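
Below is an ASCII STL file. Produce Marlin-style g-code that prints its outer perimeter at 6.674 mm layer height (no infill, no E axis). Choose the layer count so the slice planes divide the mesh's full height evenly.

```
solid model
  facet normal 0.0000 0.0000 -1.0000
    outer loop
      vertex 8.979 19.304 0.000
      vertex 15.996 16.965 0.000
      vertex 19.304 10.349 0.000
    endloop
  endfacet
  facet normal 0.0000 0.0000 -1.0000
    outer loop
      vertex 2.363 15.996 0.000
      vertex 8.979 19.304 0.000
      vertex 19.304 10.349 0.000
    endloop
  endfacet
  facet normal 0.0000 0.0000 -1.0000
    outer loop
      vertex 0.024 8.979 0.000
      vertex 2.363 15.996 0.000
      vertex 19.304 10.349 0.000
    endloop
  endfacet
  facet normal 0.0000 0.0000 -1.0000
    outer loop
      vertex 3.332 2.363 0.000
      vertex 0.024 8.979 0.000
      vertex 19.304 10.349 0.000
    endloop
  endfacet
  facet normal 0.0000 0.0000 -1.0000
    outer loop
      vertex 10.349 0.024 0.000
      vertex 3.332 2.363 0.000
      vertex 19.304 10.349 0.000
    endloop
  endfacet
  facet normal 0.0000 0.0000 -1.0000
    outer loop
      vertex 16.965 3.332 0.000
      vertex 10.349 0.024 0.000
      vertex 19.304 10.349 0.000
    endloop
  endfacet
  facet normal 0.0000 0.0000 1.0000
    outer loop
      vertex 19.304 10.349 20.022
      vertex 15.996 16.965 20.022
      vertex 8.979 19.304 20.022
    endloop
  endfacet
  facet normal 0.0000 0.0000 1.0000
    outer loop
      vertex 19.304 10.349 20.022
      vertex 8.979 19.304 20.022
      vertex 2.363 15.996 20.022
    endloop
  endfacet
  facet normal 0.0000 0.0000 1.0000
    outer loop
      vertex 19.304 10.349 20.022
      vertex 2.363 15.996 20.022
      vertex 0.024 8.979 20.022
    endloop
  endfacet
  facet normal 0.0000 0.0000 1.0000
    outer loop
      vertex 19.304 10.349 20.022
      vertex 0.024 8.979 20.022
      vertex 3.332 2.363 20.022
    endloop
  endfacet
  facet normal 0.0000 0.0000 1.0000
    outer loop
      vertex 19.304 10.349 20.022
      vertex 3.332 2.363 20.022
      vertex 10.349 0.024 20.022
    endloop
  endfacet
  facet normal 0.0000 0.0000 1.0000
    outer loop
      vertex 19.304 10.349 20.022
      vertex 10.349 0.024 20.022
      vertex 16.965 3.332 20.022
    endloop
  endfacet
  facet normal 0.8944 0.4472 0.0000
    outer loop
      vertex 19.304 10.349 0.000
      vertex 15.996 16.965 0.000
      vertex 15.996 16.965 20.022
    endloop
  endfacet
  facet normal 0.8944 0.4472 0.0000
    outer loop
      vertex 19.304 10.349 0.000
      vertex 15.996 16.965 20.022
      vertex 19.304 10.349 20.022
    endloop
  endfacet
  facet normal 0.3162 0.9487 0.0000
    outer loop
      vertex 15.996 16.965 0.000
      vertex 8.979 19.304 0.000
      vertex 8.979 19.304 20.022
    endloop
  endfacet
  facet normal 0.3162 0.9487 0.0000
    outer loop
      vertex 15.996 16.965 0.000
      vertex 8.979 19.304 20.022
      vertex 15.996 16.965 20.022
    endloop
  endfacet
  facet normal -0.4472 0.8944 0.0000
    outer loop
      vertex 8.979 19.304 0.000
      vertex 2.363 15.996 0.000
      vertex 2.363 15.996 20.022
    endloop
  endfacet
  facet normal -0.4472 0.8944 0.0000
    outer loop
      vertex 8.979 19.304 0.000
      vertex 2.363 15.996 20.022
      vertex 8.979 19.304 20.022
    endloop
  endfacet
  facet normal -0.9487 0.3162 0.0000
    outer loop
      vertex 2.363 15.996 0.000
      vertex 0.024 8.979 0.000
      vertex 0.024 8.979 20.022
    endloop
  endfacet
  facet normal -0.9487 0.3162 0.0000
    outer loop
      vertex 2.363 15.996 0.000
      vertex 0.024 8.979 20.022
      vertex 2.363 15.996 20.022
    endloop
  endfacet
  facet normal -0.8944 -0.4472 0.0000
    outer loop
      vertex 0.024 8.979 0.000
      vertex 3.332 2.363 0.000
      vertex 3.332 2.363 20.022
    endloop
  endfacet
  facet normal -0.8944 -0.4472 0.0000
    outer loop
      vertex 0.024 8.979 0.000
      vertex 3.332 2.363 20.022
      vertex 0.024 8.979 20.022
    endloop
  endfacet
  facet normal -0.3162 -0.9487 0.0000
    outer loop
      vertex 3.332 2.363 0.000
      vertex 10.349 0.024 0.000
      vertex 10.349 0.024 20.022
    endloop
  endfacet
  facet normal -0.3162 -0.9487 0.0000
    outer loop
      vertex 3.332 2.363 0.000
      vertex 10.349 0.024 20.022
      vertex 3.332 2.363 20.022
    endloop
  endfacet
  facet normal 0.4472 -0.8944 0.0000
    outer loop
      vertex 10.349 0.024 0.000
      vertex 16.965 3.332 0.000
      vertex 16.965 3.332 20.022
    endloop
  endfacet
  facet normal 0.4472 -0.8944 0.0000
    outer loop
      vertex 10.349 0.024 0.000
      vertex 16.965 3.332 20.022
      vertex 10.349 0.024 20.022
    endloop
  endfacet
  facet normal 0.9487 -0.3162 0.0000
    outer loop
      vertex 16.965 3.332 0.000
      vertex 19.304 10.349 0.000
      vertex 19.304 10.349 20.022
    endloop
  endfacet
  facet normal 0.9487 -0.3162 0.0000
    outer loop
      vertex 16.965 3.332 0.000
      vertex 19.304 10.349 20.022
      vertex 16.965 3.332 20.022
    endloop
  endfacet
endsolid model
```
; perimeter-only toolpath
G21 ; units = mm
G90 ; absolute positioning
G28 ; home
; layer 1
G0 Z6.674
G0 X19.304 Y10.349
G1 X15.996 Y16.965
G1 X8.979 Y19.304
G1 X2.363 Y15.996
G1 X0.024 Y8.979
G1 X3.332 Y2.363
G1 X10.349 Y0.024
G1 X16.965 Y3.332
G1 X19.304 Y10.349
; layer 2
G0 Z13.348
G0 X19.304 Y10.349
G1 X15.996 Y16.965
G1 X8.979 Y19.304
G1 X2.363 Y15.996
G1 X0.024 Y8.979
G1 X3.332 Y2.363
G1 X10.349 Y0.024
G1 X16.965 Y3.332
G1 X19.304 Y10.349
; layer 3
G0 Z20.022
G0 X19.304 Y10.349
G1 X15.996 Y16.965
G1 X8.979 Y19.304
G1 X2.363 Y15.996
G1 X0.024 Y8.979
G1 X3.332 Y2.363
G1 X10.349 Y0.024
G1 X16.965 Y3.332
G1 X19.304 Y10.349
M2 ; end

The solid is a regular 8-sided prism (a cylinder approximated with 8 flat sides), circumscribed radius ≈ 9.66 mm, height ≈ 20 mm. Slicing at Δz = 6.674 mm — 3 equal slices spanning the solid's height, so layer i sits at z = i·h/3 — gives 3 non-empty perimeters. Each is a 8-segment closed polygon; G0 lifts to the layer z and rapids to the start vertex, then G1 traces the edges.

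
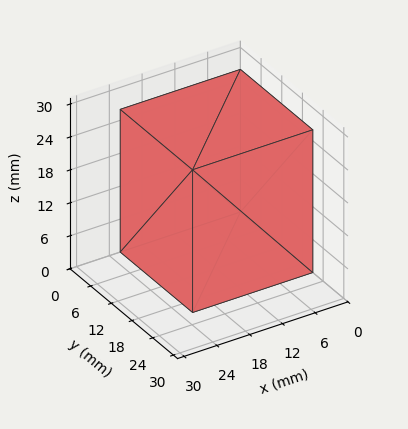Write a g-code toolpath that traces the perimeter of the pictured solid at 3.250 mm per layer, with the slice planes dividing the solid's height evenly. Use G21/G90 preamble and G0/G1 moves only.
Reading the render: the shape is a rectangular box, roughly 22 × 21 mm footprint and 26 mm tall (dimensions read to the nearest mm from the axis ticks). For the g-code, the solid's height is divided into equal slices at the stated Δz and each level perimeter traced with G1 moves after a G0 lift.

; perimeter-only toolpath
G21 ; units = mm
G90 ; absolute positioning
G28 ; home
; layer 1
G0 Z3.250
G0 X0.000 Y0.000
G1 X22.000 Y0.000
G1 X22.000 Y21.000
G1 X0.000 Y21.000
G1 X0.000 Y0.000
; layer 2
G0 Z6.500
G0 X0.000 Y0.000
G1 X22.000 Y0.000
G1 X22.000 Y21.000
G1 X0.000 Y21.000
G1 X0.000 Y0.000
; layer 3
G0 Z9.750
G0 X0.000 Y0.000
G1 X22.000 Y0.000
G1 X22.000 Y21.000
G1 X0.000 Y21.000
G1 X0.000 Y0.000
; layer 4
G0 Z13.000
G0 X0.000 Y0.000
G1 X22.000 Y0.000
G1 X22.000 Y21.000
G1 X0.000 Y21.000
G1 X0.000 Y0.000
; layer 5
G0 Z16.250
G0 X0.000 Y0.000
G1 X22.000 Y0.000
G1 X22.000 Y21.000
G1 X0.000 Y21.000
G1 X0.000 Y0.000
; layer 6
G0 Z19.500
G0 X0.000 Y0.000
G1 X22.000 Y0.000
G1 X22.000 Y21.000
G1 X0.000 Y21.000
G1 X0.000 Y0.000
; layer 7
G0 Z22.750
G0 X0.000 Y0.000
G1 X22.000 Y0.000
G1 X22.000 Y21.000
G1 X0.000 Y21.000
G1 X0.000 Y0.000
; layer 8
G0 Z26.000
G0 X0.000 Y0.000
G1 X22.000 Y0.000
G1 X22.000 Y21.000
G1 X0.000 Y21.000
G1 X0.000 Y0.000
M2 ; end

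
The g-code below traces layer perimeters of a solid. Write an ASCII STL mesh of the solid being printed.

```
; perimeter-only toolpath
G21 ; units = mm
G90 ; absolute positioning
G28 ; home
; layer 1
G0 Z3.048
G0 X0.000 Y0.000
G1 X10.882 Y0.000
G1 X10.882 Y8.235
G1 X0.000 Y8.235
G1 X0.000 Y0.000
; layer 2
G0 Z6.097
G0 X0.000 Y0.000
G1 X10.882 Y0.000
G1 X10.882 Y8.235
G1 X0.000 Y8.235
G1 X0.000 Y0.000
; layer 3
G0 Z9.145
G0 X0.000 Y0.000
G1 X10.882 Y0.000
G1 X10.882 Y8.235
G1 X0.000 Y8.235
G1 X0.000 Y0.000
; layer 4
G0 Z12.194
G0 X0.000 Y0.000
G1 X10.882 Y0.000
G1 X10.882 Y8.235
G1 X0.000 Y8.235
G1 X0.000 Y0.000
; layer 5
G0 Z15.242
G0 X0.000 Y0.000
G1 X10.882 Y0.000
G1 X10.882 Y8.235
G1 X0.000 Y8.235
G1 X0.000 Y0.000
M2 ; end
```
solid part
  facet normal 0.0000 0.0000 -1.0000
    outer loop
      vertex 10.882 8.235 0.000
      vertex 10.882 0.000 0.000
      vertex 0.000 0.000 0.000
    endloop
  endfacet
  facet normal 0.0000 0.0000 -1.0000
    outer loop
      vertex 0.000 8.235 0.000
      vertex 10.882 8.235 0.000
      vertex 0.000 0.000 0.000
    endloop
  endfacet
  facet normal 0.0000 0.0000 1.0000
    outer loop
      vertex 0.000 0.000 15.242
      vertex 10.882 0.000 15.242
      vertex 10.882 8.235 15.242
    endloop
  endfacet
  facet normal 0.0000 0.0000 1.0000
    outer loop
      vertex 0.000 0.000 15.242
      vertex 10.882 8.235 15.242
      vertex 0.000 8.235 15.242
    endloop
  endfacet
  facet normal 0.0000 -1.0000 0.0000
    outer loop
      vertex 0.000 0.000 0.000
      vertex 10.882 0.000 0.000
      vertex 10.882 0.000 15.242
    endloop
  endfacet
  facet normal 0.0000 -1.0000 0.0000
    outer loop
      vertex 0.000 0.000 0.000
      vertex 10.882 0.000 15.242
      vertex 0.000 0.000 15.242
    endloop
  endfacet
  facet normal 0.0000 1.0000 0.0000
    outer loop
      vertex 10.882 8.235 15.242
      vertex 10.882 8.235 0.000
      vertex 0.000 8.235 0.000
    endloop
  endfacet
  facet normal 0.0000 1.0000 0.0000
    outer loop
      vertex 0.000 8.235 15.242
      vertex 10.882 8.235 15.242
      vertex 0.000 8.235 0.000
    endloop
  endfacet
  facet normal -1.0000 0.0000 0.0000
    outer loop
      vertex 0.000 8.235 15.242
      vertex 0.000 8.235 0.000
      vertex 0.000 0.000 0.000
    endloop
  endfacet
  facet normal -1.0000 0.0000 0.0000
    outer loop
      vertex 0.000 0.000 15.242
      vertex 0.000 8.235 15.242
      vertex 0.000 0.000 0.000
    endloop
  endfacet
  facet normal 1.0000 0.0000 0.0000
    outer loop
      vertex 10.882 0.000 0.000
      vertex 10.882 8.235 0.000
      vertex 10.882 8.235 15.242
    endloop
  endfacet
  facet normal 1.0000 0.0000 0.0000
    outer loop
      vertex 10.882 0.000 0.000
      vertex 10.882 8.235 15.242
      vertex 10.882 0.000 15.242
    endloop
  endfacet
endsolid part

The G0 Z moves step by Δz≈3.048 mm. Every layer's G1 loop is the same polygon, so the solid is a straight extrusion of it from z=0 to z≈15.2. Closing with flat bottom and top caps and triangulating gives 12 facets — a rectangular box, roughly 10.9 × 8.23 mm footprint and 15.2 mm tall.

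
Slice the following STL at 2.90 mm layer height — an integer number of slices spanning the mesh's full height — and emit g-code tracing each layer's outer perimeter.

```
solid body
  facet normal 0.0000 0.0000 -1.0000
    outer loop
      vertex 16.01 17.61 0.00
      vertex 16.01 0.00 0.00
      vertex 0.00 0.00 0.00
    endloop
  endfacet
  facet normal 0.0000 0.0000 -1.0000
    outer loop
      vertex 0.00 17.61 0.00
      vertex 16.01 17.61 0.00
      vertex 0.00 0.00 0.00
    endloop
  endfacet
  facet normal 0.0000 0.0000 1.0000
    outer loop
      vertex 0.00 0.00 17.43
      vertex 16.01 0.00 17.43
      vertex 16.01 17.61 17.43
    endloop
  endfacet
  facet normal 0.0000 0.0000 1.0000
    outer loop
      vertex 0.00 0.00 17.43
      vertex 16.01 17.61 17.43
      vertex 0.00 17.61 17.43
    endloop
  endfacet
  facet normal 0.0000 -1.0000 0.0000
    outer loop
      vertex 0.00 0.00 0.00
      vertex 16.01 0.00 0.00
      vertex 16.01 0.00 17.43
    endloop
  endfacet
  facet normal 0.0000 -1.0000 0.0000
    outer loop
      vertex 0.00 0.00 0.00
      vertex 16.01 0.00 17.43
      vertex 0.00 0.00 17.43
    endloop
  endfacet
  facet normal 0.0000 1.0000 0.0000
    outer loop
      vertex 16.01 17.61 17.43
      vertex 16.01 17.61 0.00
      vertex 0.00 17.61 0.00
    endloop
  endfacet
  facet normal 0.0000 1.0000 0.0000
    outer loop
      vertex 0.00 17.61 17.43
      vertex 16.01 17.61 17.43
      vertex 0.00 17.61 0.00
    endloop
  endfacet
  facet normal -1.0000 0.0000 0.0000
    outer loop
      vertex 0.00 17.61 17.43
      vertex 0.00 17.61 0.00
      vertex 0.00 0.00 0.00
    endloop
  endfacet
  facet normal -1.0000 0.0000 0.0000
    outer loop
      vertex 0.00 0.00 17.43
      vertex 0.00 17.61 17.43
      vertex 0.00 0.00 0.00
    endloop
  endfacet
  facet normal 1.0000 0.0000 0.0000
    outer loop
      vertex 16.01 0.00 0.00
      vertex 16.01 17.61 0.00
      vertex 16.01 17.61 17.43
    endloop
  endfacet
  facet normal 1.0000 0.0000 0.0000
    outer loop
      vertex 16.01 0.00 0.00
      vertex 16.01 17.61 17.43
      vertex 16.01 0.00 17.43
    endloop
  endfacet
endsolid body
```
; perimeter-only toolpath
G21 ; units = mm
G90 ; absolute positioning
G28 ; home
; layer 1
G0 Z2.90
G0 X0.00 Y0.00
G1 X16.01 Y0.00
G1 X16.01 Y17.61
G1 X0.00 Y17.61
G1 X0.00 Y0.00
; layer 2
G0 Z5.81
G0 X0.00 Y0.00
G1 X16.01 Y0.00
G1 X16.01 Y17.61
G1 X0.00 Y17.61
G1 X0.00 Y0.00
; layer 3
G0 Z8.71
G0 X0.00 Y0.00
G1 X16.01 Y0.00
G1 X16.01 Y17.61
G1 X0.00 Y17.61
G1 X0.00 Y0.00
; layer 4
G0 Z11.62
G0 X0.00 Y0.00
G1 X16.01 Y0.00
G1 X16.01 Y17.61
G1 X0.00 Y17.61
G1 X0.00 Y0.00
; layer 5
G0 Z14.52
G0 X0.00 Y0.00
G1 X16.01 Y0.00
G1 X16.01 Y17.61
G1 X0.00 Y17.61
G1 X0.00 Y0.00
; layer 6
G0 Z17.43
G0 X0.00 Y0.00
G1 X16.01 Y0.00
G1 X16.01 Y17.61
G1 X0.00 Y17.61
G1 X0.00 Y0.00
M2 ; end

The solid is a rectangular box, roughly 16 × 17.6 mm footprint and 17.4 mm tall. Slicing at Δz = 2.90 mm — 6 equal slices spanning the solid's height, so layer i sits at z = i·h/6 — gives 6 non-empty perimeters. Each is a 4-segment closed polygon; G0 lifts to the layer z and rapids to the start vertex, then G1 traces the edges.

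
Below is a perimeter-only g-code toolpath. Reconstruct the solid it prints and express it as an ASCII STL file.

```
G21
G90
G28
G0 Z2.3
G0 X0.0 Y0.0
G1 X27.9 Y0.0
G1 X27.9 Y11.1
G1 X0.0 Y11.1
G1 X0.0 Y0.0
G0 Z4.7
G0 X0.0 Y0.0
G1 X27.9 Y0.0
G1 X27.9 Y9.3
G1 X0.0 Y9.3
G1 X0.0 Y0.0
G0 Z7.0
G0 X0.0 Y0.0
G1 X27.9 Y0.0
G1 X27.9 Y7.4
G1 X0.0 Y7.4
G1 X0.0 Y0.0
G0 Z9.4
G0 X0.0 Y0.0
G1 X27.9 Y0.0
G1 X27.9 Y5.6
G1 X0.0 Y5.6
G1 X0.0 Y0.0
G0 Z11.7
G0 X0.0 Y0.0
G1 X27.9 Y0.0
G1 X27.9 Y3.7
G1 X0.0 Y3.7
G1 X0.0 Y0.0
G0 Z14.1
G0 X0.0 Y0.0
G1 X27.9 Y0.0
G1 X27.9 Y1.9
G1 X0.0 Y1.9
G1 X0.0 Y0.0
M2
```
solid part
  facet normal 0.0000 0.0000 -1.0000
    outer loop
      vertex 27.9 13.0 0.0
      vertex 27.9 0.0 0.0
      vertex 0.0 0.0 0.0
    endloop
  endfacet
  facet normal 0.0000 0.0000 -1.0000
    outer loop
      vertex 0.0 13.0 0.0
      vertex 27.9 13.0 0.0
      vertex 0.0 0.0 0.0
    endloop
  endfacet
  facet normal 0.0000 -1.0000 0.0000
    outer loop
      vertex 0.0 0.0 0.0
      vertex 27.9 0.0 0.0
      vertex 27.9 0.0 16.4
    endloop
  endfacet
  facet normal 0.0000 -1.0000 0.0000
    outer loop
      vertex 0.0 0.0 0.0
      vertex 27.9 0.0 16.4
      vertex 0.0 0.0 16.4
    endloop
  endfacet
  facet normal 0.0000 0.7837 0.6212
    outer loop
      vertex 0.0 0.0 16.4
      vertex 27.9 0.0 16.4
      vertex 27.9 13.0 0.0
    endloop
  endfacet
  facet normal 0.0000 0.7837 0.6212
    outer loop
      vertex 0.0 0.0 16.4
      vertex 27.9 13.0 0.0
      vertex 0.0 13.0 0.0
    endloop
  endfacet
  facet normal -1.0000 0.0000 0.0000
    outer loop
      vertex 0.0 0.0 16.4
      vertex 0.0 13.0 0.0
      vertex 0.0 0.0 0.0
    endloop
  endfacet
  facet normal 1.0000 0.0000 0.0000
    outer loop
      vertex 27.9 0.0 0.0
      vertex 27.9 13.0 0.0
      vertex 27.9 0.0 16.4
    endloop
  endfacet
endsolid part

The G0 Z moves step by Δz≈2.3 mm. The G1 loops shrink linearly with z, so the solid tapers from its base footprint up to z≈16.4. Closing with a flat bottom cap and the tapered top and triangulating gives 8 facets — a wedge (ramp): 27.9 × 13 mm base, rising to 16.4 mm along the y=0 edge and sloping linearly to z=0 at y=13.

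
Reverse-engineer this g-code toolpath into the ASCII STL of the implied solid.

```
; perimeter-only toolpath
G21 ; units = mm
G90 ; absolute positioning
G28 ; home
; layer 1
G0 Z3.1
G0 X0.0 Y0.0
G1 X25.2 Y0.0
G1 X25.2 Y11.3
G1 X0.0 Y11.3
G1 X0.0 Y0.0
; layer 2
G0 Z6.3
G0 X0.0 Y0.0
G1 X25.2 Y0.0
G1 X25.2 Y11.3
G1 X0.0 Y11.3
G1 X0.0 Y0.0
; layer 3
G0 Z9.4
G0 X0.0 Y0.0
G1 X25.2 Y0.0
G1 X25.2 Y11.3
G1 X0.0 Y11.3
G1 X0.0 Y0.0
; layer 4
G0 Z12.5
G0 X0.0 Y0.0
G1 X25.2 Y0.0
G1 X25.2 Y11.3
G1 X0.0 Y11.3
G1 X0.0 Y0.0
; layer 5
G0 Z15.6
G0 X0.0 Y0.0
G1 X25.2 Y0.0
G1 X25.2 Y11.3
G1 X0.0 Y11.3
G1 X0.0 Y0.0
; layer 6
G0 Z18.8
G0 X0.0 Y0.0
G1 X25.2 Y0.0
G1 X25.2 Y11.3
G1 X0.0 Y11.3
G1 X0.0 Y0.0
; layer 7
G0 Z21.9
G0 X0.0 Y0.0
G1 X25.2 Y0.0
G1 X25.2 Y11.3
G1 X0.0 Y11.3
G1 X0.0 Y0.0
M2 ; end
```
solid part
  facet normal 0.0000 0.0000 -1.0000
    outer loop
      vertex 25.2 11.3 0.0
      vertex 25.2 0.0 0.0
      vertex 0.0 0.0 0.0
    endloop
  endfacet
  facet normal 0.0000 0.0000 -1.0000
    outer loop
      vertex 0.0 11.3 0.0
      vertex 25.2 11.3 0.0
      vertex 0.0 0.0 0.0
    endloop
  endfacet
  facet normal 0.0000 0.0000 1.0000
    outer loop
      vertex 0.0 0.0 21.9
      vertex 25.2 0.0 21.9
      vertex 25.2 11.3 21.9
    endloop
  endfacet
  facet normal 0.0000 0.0000 1.0000
    outer loop
      vertex 0.0 0.0 21.9
      vertex 25.2 11.3 21.9
      vertex 0.0 11.3 21.9
    endloop
  endfacet
  facet normal 0.0000 -1.0000 0.0000
    outer loop
      vertex 0.0 0.0 0.0
      vertex 25.2 0.0 0.0
      vertex 25.2 0.0 21.9
    endloop
  endfacet
  facet normal 0.0000 -1.0000 0.0000
    outer loop
      vertex 0.0 0.0 0.0
      vertex 25.2 0.0 21.9
      vertex 0.0 0.0 21.9
    endloop
  endfacet
  facet normal 0.0000 1.0000 0.0000
    outer loop
      vertex 25.2 11.3 21.9
      vertex 25.2 11.3 0.0
      vertex 0.0 11.3 0.0
    endloop
  endfacet
  facet normal 0.0000 1.0000 0.0000
    outer loop
      vertex 0.0 11.3 21.9
      vertex 25.2 11.3 21.9
      vertex 0.0 11.3 0.0
    endloop
  endfacet
  facet normal -1.0000 0.0000 0.0000
    outer loop
      vertex 0.0 11.3 21.9
      vertex 0.0 11.3 0.0
      vertex 0.0 0.0 0.0
    endloop
  endfacet
  facet normal -1.0000 0.0000 0.0000
    outer loop
      vertex 0.0 0.0 21.9
      vertex 0.0 11.3 21.9
      vertex 0.0 0.0 0.0
    endloop
  endfacet
  facet normal 1.0000 0.0000 0.0000
    outer loop
      vertex 25.2 0.0 0.0
      vertex 25.2 11.3 0.0
      vertex 25.2 11.3 21.9
    endloop
  endfacet
  facet normal 1.0000 0.0000 0.0000
    outer loop
      vertex 25.2 0.0 0.0
      vertex 25.2 11.3 21.9
      vertex 25.2 0.0 21.9
    endloop
  endfacet
endsolid part

The G0 Z moves step by Δz≈3.1 mm. Every layer's G1 loop is the same polygon, so the solid is a straight extrusion of it from z=0 to z≈21.9. Closing with flat bottom and top caps and triangulating gives 12 facets — a rectangular box, roughly 25.2 × 11.3 mm footprint and 21.9 mm tall.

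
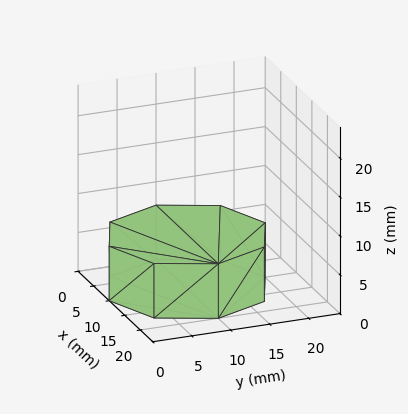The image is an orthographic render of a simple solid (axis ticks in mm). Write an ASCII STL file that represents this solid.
Reading the render: the shape is a regular 8-sided prism (a cylinder approximated with 8 flat sides), circumscribed radius ≈ 10 mm, height ≈ 7 mm (dimensions read to the nearest mm from the axis ticks). For the STL, each face is triangulated and given an outward normal.

solid part
  facet normal 0.0000 0.0000 -1.0000
    outer loop
      vertex 10.00 20.00 0.00
      vertex 17.07 17.07 0.00
      vertex 20.00 10.00 0.00
    endloop
  endfacet
  facet normal 0.0000 0.0000 -1.0000
    outer loop
      vertex 2.93 17.07 0.00
      vertex 10.00 20.00 0.00
      vertex 20.00 10.00 0.00
    endloop
  endfacet
  facet normal 0.0000 0.0000 -1.0000
    outer loop
      vertex 0.00 10.00 0.00
      vertex 2.93 17.07 0.00
      vertex 20.00 10.00 0.00
    endloop
  endfacet
  facet normal 0.0000 0.0000 -1.0000
    outer loop
      vertex 2.93 2.93 0.00
      vertex 0.00 10.00 0.00
      vertex 20.00 10.00 0.00
    endloop
  endfacet
  facet normal 0.0000 0.0000 -1.0000
    outer loop
      vertex 10.00 0.00 0.00
      vertex 2.93 2.93 0.00
      vertex 20.00 10.00 0.00
    endloop
  endfacet
  facet normal 0.0000 0.0000 -1.0000
    outer loop
      vertex 17.07 2.93 0.00
      vertex 10.00 0.00 0.00
      vertex 20.00 10.00 0.00
    endloop
  endfacet
  facet normal 0.0000 0.0000 1.0000
    outer loop
      vertex 20.00 10.00 7.00
      vertex 17.07 17.07 7.00
      vertex 10.00 20.00 7.00
    endloop
  endfacet
  facet normal 0.0000 0.0000 1.0000
    outer loop
      vertex 20.00 10.00 7.00
      vertex 10.00 20.00 7.00
      vertex 2.93 17.07 7.00
    endloop
  endfacet
  facet normal 0.0000 0.0000 1.0000
    outer loop
      vertex 20.00 10.00 7.00
      vertex 2.93 17.07 7.00
      vertex 0.00 10.00 7.00
    endloop
  endfacet
  facet normal 0.0000 0.0000 1.0000
    outer loop
      vertex 20.00 10.00 7.00
      vertex 0.00 10.00 7.00
      vertex 2.93 2.93 7.00
    endloop
  endfacet
  facet normal 0.0000 0.0000 1.0000
    outer loop
      vertex 20.00 10.00 7.00
      vertex 2.93 2.93 7.00
      vertex 10.00 0.00 7.00
    endloop
  endfacet
  facet normal 0.0000 0.0000 1.0000
    outer loop
      vertex 20.00 10.00 7.00
      vertex 10.00 0.00 7.00
      vertex 17.07 2.93 7.00
    endloop
  endfacet
  facet normal 0.9238 0.3829 0.0000
    outer loop
      vertex 20.00 10.00 0.00
      vertex 17.07 17.07 0.00
      vertex 17.07 17.07 7.00
    endloop
  endfacet
  facet normal 0.9238 0.3829 0.0000
    outer loop
      vertex 20.00 10.00 0.00
      vertex 17.07 17.07 7.00
      vertex 20.00 10.00 7.00
    endloop
  endfacet
  facet normal 0.3829 0.9238 0.0000
    outer loop
      vertex 17.07 17.07 0.00
      vertex 10.00 20.00 0.00
      vertex 10.00 20.00 7.00
    endloop
  endfacet
  facet normal 0.3829 0.9238 0.0000
    outer loop
      vertex 17.07 17.07 0.00
      vertex 10.00 20.00 7.00
      vertex 17.07 17.07 7.00
    endloop
  endfacet
  facet normal -0.3829 0.9238 0.0000
    outer loop
      vertex 10.00 20.00 0.00
      vertex 2.93 17.07 0.00
      vertex 2.93 17.07 7.00
    endloop
  endfacet
  facet normal -0.3829 0.9238 0.0000
    outer loop
      vertex 10.00 20.00 0.00
      vertex 2.93 17.07 7.00
      vertex 10.00 20.00 7.00
    endloop
  endfacet
  facet normal -0.9238 0.3829 0.0000
    outer loop
      vertex 2.93 17.07 0.00
      vertex 0.00 10.00 0.00
      vertex 0.00 10.00 7.00
    endloop
  endfacet
  facet normal -0.9238 0.3829 0.0000
    outer loop
      vertex 2.93 17.07 0.00
      vertex 0.00 10.00 7.00
      vertex 2.93 17.07 7.00
    endloop
  endfacet
  facet normal -0.9238 -0.3829 0.0000
    outer loop
      vertex 0.00 10.00 0.00
      vertex 2.93 2.93 0.00
      vertex 2.93 2.93 7.00
    endloop
  endfacet
  facet normal -0.9238 -0.3829 0.0000
    outer loop
      vertex 0.00 10.00 0.00
      vertex 2.93 2.93 7.00
      vertex 0.00 10.00 7.00
    endloop
  endfacet
  facet normal -0.3829 -0.9238 0.0000
    outer loop
      vertex 2.93 2.93 0.00
      vertex 10.00 0.00 0.00
      vertex 10.00 0.00 7.00
    endloop
  endfacet
  facet normal -0.3829 -0.9238 0.0000
    outer loop
      vertex 2.93 2.93 0.00
      vertex 10.00 0.00 7.00
      vertex 2.93 2.93 7.00
    endloop
  endfacet
  facet normal 0.3829 -0.9238 0.0000
    outer loop
      vertex 10.00 0.00 0.00
      vertex 17.07 2.93 0.00
      vertex 17.07 2.93 7.00
    endloop
  endfacet
  facet normal 0.3829 -0.9238 0.0000
    outer loop
      vertex 10.00 0.00 0.00
      vertex 17.07 2.93 7.00
      vertex 10.00 0.00 7.00
    endloop
  endfacet
  facet normal 0.9238 -0.3829 0.0000
    outer loop
      vertex 17.07 2.93 0.00
      vertex 20.00 10.00 0.00
      vertex 20.00 10.00 7.00
    endloop
  endfacet
  facet normal 0.9238 -0.3829 0.0000
    outer loop
      vertex 17.07 2.93 0.00
      vertex 20.00 10.00 7.00
      vertex 17.07 2.93 7.00
    endloop
  endfacet
endsolid part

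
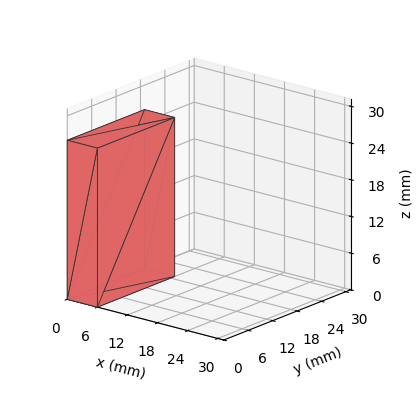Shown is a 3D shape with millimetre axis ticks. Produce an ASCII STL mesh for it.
Reading the render: the shape is a rectangular box, roughly 6 × 19 mm footprint and 26 mm tall (dimensions read to the nearest mm from the axis ticks). For the STL, each face is triangulated and given an outward normal.

solid part
  facet normal 0.0000 0.0000 -1.0000
    outer loop
      vertex 6.000 19.000 0.000
      vertex 6.000 0.000 0.000
      vertex 0.000 0.000 0.000
    endloop
  endfacet
  facet normal 0.0000 0.0000 -1.0000
    outer loop
      vertex 0.000 19.000 0.000
      vertex 6.000 19.000 0.000
      vertex 0.000 0.000 0.000
    endloop
  endfacet
  facet normal 0.0000 0.0000 1.0000
    outer loop
      vertex 0.000 0.000 26.000
      vertex 6.000 0.000 26.000
      vertex 6.000 19.000 26.000
    endloop
  endfacet
  facet normal 0.0000 0.0000 1.0000
    outer loop
      vertex 0.000 0.000 26.000
      vertex 6.000 19.000 26.000
      vertex 0.000 19.000 26.000
    endloop
  endfacet
  facet normal 0.0000 -1.0000 0.0000
    outer loop
      vertex 0.000 0.000 0.000
      vertex 6.000 0.000 0.000
      vertex 6.000 0.000 26.000
    endloop
  endfacet
  facet normal 0.0000 -1.0000 0.0000
    outer loop
      vertex 0.000 0.000 0.000
      vertex 6.000 0.000 26.000
      vertex 0.000 0.000 26.000
    endloop
  endfacet
  facet normal 0.0000 1.0000 0.0000
    outer loop
      vertex 6.000 19.000 26.000
      vertex 6.000 19.000 0.000
      vertex 0.000 19.000 0.000
    endloop
  endfacet
  facet normal 0.0000 1.0000 0.0000
    outer loop
      vertex 0.000 19.000 26.000
      vertex 6.000 19.000 26.000
      vertex 0.000 19.000 0.000
    endloop
  endfacet
  facet normal -1.0000 0.0000 0.0000
    outer loop
      vertex 0.000 19.000 26.000
      vertex 0.000 19.000 0.000
      vertex 0.000 0.000 0.000
    endloop
  endfacet
  facet normal -1.0000 0.0000 0.0000
    outer loop
      vertex 0.000 0.000 26.000
      vertex 0.000 19.000 26.000
      vertex 0.000 0.000 0.000
    endloop
  endfacet
  facet normal 1.0000 0.0000 0.0000
    outer loop
      vertex 6.000 0.000 0.000
      vertex 6.000 19.000 0.000
      vertex 6.000 19.000 26.000
    endloop
  endfacet
  facet normal 1.0000 0.0000 0.0000
    outer loop
      vertex 6.000 0.000 0.000
      vertex 6.000 19.000 26.000
      vertex 6.000 0.000 26.000
    endloop
  endfacet
endsolid part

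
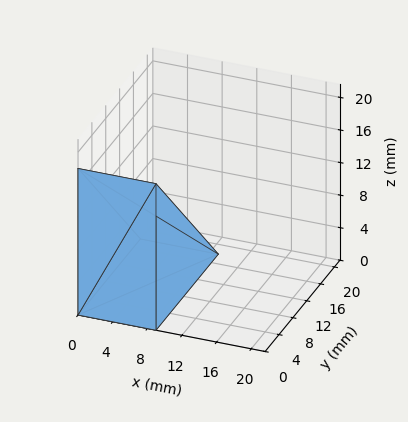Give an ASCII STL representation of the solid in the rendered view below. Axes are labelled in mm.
Reading the render: the shape is a wedge (ramp): 9 × 18 mm base, rising to 18 mm along the y=0 edge and sloping linearly to z=0 at y=18 (dimensions read to the nearest mm from the axis ticks). For the STL, each face is triangulated and given an outward normal.

solid part
  facet normal 0.0000 0.0000 -1.0000
    outer loop
      vertex 9.00 18.00 0.00
      vertex 9.00 0.00 0.00
      vertex 0.00 0.00 0.00
    endloop
  endfacet
  facet normal 0.0000 0.0000 -1.0000
    outer loop
      vertex 0.00 18.00 0.00
      vertex 9.00 18.00 0.00
      vertex 0.00 0.00 0.00
    endloop
  endfacet
  facet normal 0.0000 -1.0000 0.0000
    outer loop
      vertex 0.00 0.00 0.00
      vertex 9.00 0.00 0.00
      vertex 9.00 0.00 18.00
    endloop
  endfacet
  facet normal 0.0000 -1.0000 0.0000
    outer loop
      vertex 0.00 0.00 0.00
      vertex 9.00 0.00 18.00
      vertex 0.00 0.00 18.00
    endloop
  endfacet
  facet normal 0.0000 0.7071 0.7071
    outer loop
      vertex 0.00 0.00 18.00
      vertex 9.00 0.00 18.00
      vertex 9.00 18.00 0.00
    endloop
  endfacet
  facet normal 0.0000 0.7071 0.7071
    outer loop
      vertex 0.00 0.00 18.00
      vertex 9.00 18.00 0.00
      vertex 0.00 18.00 0.00
    endloop
  endfacet
  facet normal -1.0000 0.0000 0.0000
    outer loop
      vertex 0.00 0.00 18.00
      vertex 0.00 18.00 0.00
      vertex 0.00 0.00 0.00
    endloop
  endfacet
  facet normal 1.0000 0.0000 0.0000
    outer loop
      vertex 9.00 0.00 0.00
      vertex 9.00 18.00 0.00
      vertex 9.00 0.00 18.00
    endloop
  endfacet
endsolid part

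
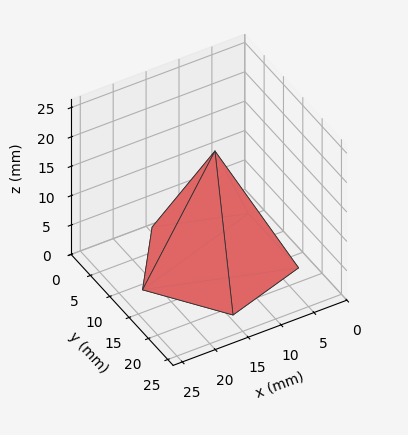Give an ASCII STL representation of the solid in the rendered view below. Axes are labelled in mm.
Reading the render: the shape is a regular 5-sided pyramid, base circumscribed radius ≈ 11 mm, apex at z ≈ 19 mm (dimensions read to the nearest mm from the axis ticks). For the STL, each face is triangulated and given an outward normal.

solid part
  facet normal 0.0000 0.0000 -1.0000
    outer loop
      vertex 2.10 17.47 0.00
      vertex 14.40 21.46 0.00
      vertex 22.00 11.00 0.00
    endloop
  endfacet
  facet normal 0.0000 0.0000 -1.0000
    outer loop
      vertex 2.10 4.53 0.00
      vertex 2.10 17.47 0.00
      vertex 22.00 11.00 0.00
    endloop
  endfacet
  facet normal 0.0000 0.0000 -1.0000
    outer loop
      vertex 14.40 0.54 0.00
      vertex 2.10 4.53 0.00
      vertex 22.00 11.00 0.00
    endloop
  endfacet
  facet normal 0.7326 0.5323 0.4242
    outer loop
      vertex 22.00 11.00 0.00
      vertex 14.40 21.46 0.00
      vertex 11.00 11.00 19.00
    endloop
  endfacet
  facet normal -0.2794 0.8614 0.4242
    outer loop
      vertex 14.40 21.46 0.00
      vertex 2.10 17.47 0.00
      vertex 11.00 11.00 19.00
    endloop
  endfacet
  facet normal -0.9056 0.0000 0.4242
    outer loop
      vertex 2.10 17.47 0.00
      vertex 2.10 4.53 0.00
      vertex 11.00 11.00 19.00
    endloop
  endfacet
  facet normal -0.2794 -0.8614 0.4242
    outer loop
      vertex 2.10 4.53 0.00
      vertex 14.40 0.54 0.00
      vertex 11.00 11.00 19.00
    endloop
  endfacet
  facet normal 0.7326 -0.5323 0.4242
    outer loop
      vertex 14.40 0.54 0.00
      vertex 22.00 11.00 0.00
      vertex 11.00 11.00 19.00
    endloop
  endfacet
endsolid part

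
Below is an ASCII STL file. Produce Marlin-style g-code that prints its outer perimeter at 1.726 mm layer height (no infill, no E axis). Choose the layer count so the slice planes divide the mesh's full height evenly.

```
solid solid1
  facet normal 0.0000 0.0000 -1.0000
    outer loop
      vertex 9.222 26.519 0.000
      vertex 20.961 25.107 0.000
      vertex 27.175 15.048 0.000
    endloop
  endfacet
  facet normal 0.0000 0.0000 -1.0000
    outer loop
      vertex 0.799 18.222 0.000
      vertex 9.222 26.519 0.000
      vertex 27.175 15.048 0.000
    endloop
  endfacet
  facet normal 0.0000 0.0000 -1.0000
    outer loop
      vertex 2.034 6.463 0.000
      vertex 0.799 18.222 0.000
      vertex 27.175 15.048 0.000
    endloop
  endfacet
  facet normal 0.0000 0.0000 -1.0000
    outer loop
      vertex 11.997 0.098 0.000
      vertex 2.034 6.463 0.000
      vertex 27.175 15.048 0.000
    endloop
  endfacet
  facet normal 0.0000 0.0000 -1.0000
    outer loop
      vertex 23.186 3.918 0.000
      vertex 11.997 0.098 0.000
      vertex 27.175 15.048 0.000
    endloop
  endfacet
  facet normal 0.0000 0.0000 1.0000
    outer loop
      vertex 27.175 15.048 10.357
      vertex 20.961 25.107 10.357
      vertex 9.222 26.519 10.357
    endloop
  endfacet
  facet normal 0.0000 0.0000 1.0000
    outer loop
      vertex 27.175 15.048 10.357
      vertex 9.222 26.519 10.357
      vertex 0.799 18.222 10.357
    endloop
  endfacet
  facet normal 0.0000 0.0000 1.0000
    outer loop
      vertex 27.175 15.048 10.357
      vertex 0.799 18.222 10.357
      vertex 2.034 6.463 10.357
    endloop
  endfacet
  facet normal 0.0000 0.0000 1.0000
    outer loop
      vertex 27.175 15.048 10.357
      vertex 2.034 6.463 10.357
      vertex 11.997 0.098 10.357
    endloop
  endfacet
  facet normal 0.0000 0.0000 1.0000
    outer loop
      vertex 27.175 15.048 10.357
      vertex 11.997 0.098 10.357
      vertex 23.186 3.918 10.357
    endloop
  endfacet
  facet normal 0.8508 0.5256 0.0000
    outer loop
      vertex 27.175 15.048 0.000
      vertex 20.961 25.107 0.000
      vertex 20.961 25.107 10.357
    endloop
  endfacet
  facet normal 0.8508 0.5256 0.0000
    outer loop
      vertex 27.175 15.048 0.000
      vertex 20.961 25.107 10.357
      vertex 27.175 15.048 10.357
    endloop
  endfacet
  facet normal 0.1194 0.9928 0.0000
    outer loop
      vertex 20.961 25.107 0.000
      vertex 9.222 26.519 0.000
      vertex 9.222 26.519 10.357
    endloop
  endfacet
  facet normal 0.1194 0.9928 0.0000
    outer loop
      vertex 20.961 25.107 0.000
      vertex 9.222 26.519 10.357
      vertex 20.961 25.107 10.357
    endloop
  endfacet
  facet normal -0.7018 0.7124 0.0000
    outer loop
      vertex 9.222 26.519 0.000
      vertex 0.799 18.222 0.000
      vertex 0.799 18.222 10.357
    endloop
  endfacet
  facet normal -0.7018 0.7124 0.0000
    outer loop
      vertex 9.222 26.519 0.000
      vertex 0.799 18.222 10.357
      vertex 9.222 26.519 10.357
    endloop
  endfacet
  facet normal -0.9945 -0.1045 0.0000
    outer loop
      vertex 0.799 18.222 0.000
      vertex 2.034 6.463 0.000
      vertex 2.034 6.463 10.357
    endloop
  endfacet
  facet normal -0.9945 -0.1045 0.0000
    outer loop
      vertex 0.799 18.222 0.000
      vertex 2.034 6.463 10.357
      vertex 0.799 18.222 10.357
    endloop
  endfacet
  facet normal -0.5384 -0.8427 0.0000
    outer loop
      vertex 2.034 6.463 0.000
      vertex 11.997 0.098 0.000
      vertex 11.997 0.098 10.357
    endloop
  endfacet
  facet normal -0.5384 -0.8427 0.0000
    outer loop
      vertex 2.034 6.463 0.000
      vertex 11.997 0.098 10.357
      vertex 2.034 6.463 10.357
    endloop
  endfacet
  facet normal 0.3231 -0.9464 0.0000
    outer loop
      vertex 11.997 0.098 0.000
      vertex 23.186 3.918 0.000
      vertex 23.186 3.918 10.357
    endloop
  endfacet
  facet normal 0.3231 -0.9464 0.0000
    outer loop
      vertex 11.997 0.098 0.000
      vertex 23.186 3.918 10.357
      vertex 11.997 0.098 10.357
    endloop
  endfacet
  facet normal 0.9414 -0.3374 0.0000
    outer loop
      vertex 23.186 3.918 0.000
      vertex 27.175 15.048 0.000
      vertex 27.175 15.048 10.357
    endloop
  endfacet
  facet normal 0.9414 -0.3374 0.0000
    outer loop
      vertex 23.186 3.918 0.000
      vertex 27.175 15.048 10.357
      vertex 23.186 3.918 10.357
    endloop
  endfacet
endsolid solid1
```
; perimeter-only toolpath
G21 ; units = mm
G90 ; absolute positioning
G28 ; home
; layer 1
G0 Z1.726
G0 X27.175 Y15.048
G1 X20.961 Y25.107
G1 X9.222 Y26.519
G1 X0.799 Y18.222
G1 X2.034 Y6.463
G1 X11.997 Y0.098
G1 X23.186 Y3.918
G1 X27.175 Y15.048
; layer 2
G0 Z3.452
G0 X27.175 Y15.048
G1 X20.961 Y25.107
G1 X9.222 Y26.519
G1 X0.799 Y18.222
G1 X2.034 Y6.463
G1 X11.997 Y0.098
G1 X23.186 Y3.918
G1 X27.175 Y15.048
; layer 3
G0 Z5.178
G0 X27.175 Y15.048
G1 X20.961 Y25.107
G1 X9.222 Y26.519
G1 X0.799 Y18.222
G1 X2.034 Y6.463
G1 X11.997 Y0.098
G1 X23.186 Y3.918
G1 X27.175 Y15.048
; layer 4
G0 Z6.905
G0 X27.175 Y15.048
G1 X20.961 Y25.107
G1 X9.222 Y26.519
G1 X0.799 Y18.222
G1 X2.034 Y6.463
G1 X11.997 Y0.098
G1 X23.186 Y3.918
G1 X27.175 Y15.048
; layer 5
G0 Z8.631
G0 X27.175 Y15.048
G1 X20.961 Y25.107
G1 X9.222 Y26.519
G1 X0.799 Y18.222
G1 X2.034 Y6.463
G1 X11.997 Y0.098
G1 X23.186 Y3.918
G1 X27.175 Y15.048
; layer 6
G0 Z10.357
G0 X27.175 Y15.048
G1 X20.961 Y25.107
G1 X9.222 Y26.519
G1 X0.799 Y18.222
G1 X2.034 Y6.463
G1 X11.997 Y0.098
G1 X23.186 Y3.918
G1 X27.175 Y15.048
M2 ; end

The solid is a regular 7-sided prism (a cylinder approximated with 7 flat sides), circumscribed radius ≈ 13.6 mm, height ≈ 10.4 mm. Slicing at Δz = 1.726 mm — 6 equal slices spanning the solid's height, so layer i sits at z = i·h/6 — gives 6 non-empty perimeters. Each is a 7-segment closed polygon; G0 lifts to the layer z and rapids to the start vertex, then G1 traces the edges.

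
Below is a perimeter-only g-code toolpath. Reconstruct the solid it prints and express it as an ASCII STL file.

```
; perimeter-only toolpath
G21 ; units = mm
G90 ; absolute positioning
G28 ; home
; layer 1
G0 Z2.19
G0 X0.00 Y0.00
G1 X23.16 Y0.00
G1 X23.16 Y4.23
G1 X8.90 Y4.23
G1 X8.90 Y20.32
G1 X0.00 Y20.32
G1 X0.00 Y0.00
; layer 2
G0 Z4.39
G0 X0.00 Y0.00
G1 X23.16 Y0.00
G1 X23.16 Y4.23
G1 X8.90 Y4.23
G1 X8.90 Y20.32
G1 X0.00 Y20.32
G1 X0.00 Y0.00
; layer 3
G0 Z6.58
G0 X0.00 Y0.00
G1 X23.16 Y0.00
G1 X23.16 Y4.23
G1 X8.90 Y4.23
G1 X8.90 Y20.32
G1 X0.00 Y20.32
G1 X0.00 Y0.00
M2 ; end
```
solid part
  facet normal 0.0000 0.0000 -1.0000
    outer loop
      vertex 23.16 4.23 0.00
      vertex 23.16 0.00 0.00
      vertex 0.00 0.00 0.00
    endloop
  endfacet
  facet normal 0.0000 0.0000 -1.0000
    outer loop
      vertex 8.90 4.23 0.00
      vertex 23.16 4.23 0.00
      vertex 0.00 0.00 0.00
    endloop
  endfacet
  facet normal 0.0000 0.0000 -1.0000
    outer loop
      vertex 8.90 20.32 0.00
      vertex 8.90 4.23 0.00
      vertex 0.00 0.00 0.00
    endloop
  endfacet
  facet normal 0.0000 0.0000 -1.0000
    outer loop
      vertex 0.00 20.32 0.00
      vertex 8.90 20.32 0.00
      vertex 0.00 0.00 0.00
    endloop
  endfacet
  facet normal 0.0000 0.0000 1.0000
    outer loop
      vertex 0.00 0.00 6.58
      vertex 23.16 0.00 6.58
      vertex 23.16 4.23 6.58
    endloop
  endfacet
  facet normal 0.0000 0.0000 1.0000
    outer loop
      vertex 0.00 0.00 6.58
      vertex 23.16 4.23 6.58
      vertex 8.90 4.23 6.58
    endloop
  endfacet
  facet normal 0.0000 0.0000 1.0000
    outer loop
      vertex 0.00 0.00 6.58
      vertex 8.90 4.23 6.58
      vertex 8.90 20.32 6.58
    endloop
  endfacet
  facet normal 0.0000 0.0000 1.0000
    outer loop
      vertex 0.00 0.00 6.58
      vertex 8.90 20.32 6.58
      vertex 0.00 20.32 6.58
    endloop
  endfacet
  facet normal 0.0000 -1.0000 0.0000
    outer loop
      vertex 0.00 0.00 0.00
      vertex 23.16 0.00 0.00
      vertex 23.16 0.00 6.58
    endloop
  endfacet
  facet normal 0.0000 -1.0000 0.0000
    outer loop
      vertex 0.00 0.00 0.00
      vertex 23.16 0.00 6.58
      vertex 0.00 0.00 6.58
    endloop
  endfacet
  facet normal 1.0000 0.0000 0.0000
    outer loop
      vertex 23.16 0.00 0.00
      vertex 23.16 4.23 0.00
      vertex 23.16 4.23 6.58
    endloop
  endfacet
  facet normal 1.0000 0.0000 0.0000
    outer loop
      vertex 23.16 0.00 0.00
      vertex 23.16 4.23 6.58
      vertex 23.16 0.00 6.58
    endloop
  endfacet
  facet normal 0.0000 1.0000 0.0000
    outer loop
      vertex 23.16 4.23 0.00
      vertex 8.90 4.23 0.00
      vertex 8.90 4.23 6.58
    endloop
  endfacet
  facet normal 0.0000 1.0000 0.0000
    outer loop
      vertex 23.16 4.23 0.00
      vertex 8.90 4.23 6.58
      vertex 23.16 4.23 6.58
    endloop
  endfacet
  facet normal 1.0000 0.0000 0.0000
    outer loop
      vertex 8.90 4.23 0.00
      vertex 8.90 20.32 0.00
      vertex 8.90 20.32 6.58
    endloop
  endfacet
  facet normal 1.0000 0.0000 0.0000
    outer loop
      vertex 8.90 4.23 0.00
      vertex 8.90 20.32 6.58
      vertex 8.90 4.23 6.58
    endloop
  endfacet
  facet normal 0.0000 1.0000 0.0000
    outer loop
      vertex 8.90 20.32 0.00
      vertex 0.00 20.32 0.00
      vertex 0.00 20.32 6.58
    endloop
  endfacet
  facet normal 0.0000 1.0000 0.0000
    outer loop
      vertex 8.90 20.32 0.00
      vertex 0.00 20.32 6.58
      vertex 8.90 20.32 6.58
    endloop
  endfacet
  facet normal -1.0000 0.0000 0.0000
    outer loop
      vertex 0.00 20.32 0.00
      vertex 0.00 0.00 0.00
      vertex 0.00 0.00 6.58
    endloop
  endfacet
  facet normal -1.0000 0.0000 0.0000
    outer loop
      vertex 0.00 20.32 0.00
      vertex 0.00 0.00 6.58
      vertex 0.00 20.32 6.58
    endloop
  endfacet
endsolid part

The G0 Z moves step by Δz≈2.19 mm. Every layer's G1 loop is the same polygon, so the solid is a straight extrusion of it from z=0 to z≈6.58. Closing with flat bottom and top caps and triangulating gives 20 facets — an L-shaped prism: outer 23.2 × 20.3 mm, arm thicknesses ≈ 4.23 mm (horizontal) and 8.9 mm (vertical), extruded 6.58 mm in z.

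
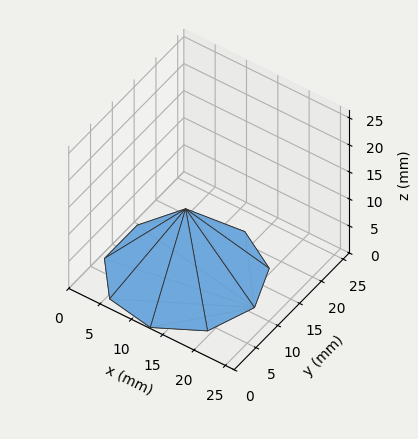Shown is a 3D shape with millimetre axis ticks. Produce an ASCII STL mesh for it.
Reading the render: the shape is a regular 9-sided pyramid, base circumscribed radius ≈ 11 mm, apex at z ≈ 12 mm (dimensions read to the nearest mm from the axis ticks). For the STL, each face is triangulated and given an outward normal.

solid part
  facet normal 0.0000 0.0000 -1.0000
    outer loop
      vertex 12.910 21.833 0.000
      vertex 19.426 18.071 0.000
      vertex 22.000 11.000 0.000
    endloop
  endfacet
  facet normal 0.0000 0.0000 -1.0000
    outer loop
      vertex 5.500 20.526 0.000
      vertex 12.910 21.833 0.000
      vertex 22.000 11.000 0.000
    endloop
  endfacet
  facet normal 0.0000 0.0000 -1.0000
    outer loop
      vertex 0.663 14.762 0.000
      vertex 5.500 20.526 0.000
      vertex 22.000 11.000 0.000
    endloop
  endfacet
  facet normal 0.0000 0.0000 -1.0000
    outer loop
      vertex 0.663 7.238 0.000
      vertex 0.663 14.762 0.000
      vertex 22.000 11.000 0.000
    endloop
  endfacet
  facet normal 0.0000 0.0000 -1.0000
    outer loop
      vertex 5.500 1.474 0.000
      vertex 0.663 7.238 0.000
      vertex 22.000 11.000 0.000
    endloop
  endfacet
  facet normal 0.0000 0.0000 -1.0000
    outer loop
      vertex 12.910 0.167 0.000
      vertex 5.500 1.474 0.000
      vertex 22.000 11.000 0.000
    endloop
  endfacet
  facet normal 0.0000 0.0000 -1.0000
    outer loop
      vertex 19.426 3.929 0.000
      vertex 12.910 0.167 0.000
      vertex 22.000 11.000 0.000
    endloop
  endfacet
  facet normal 0.7120 0.2592 0.6526
    outer loop
      vertex 22.000 11.000 0.000
      vertex 19.426 18.071 0.000
      vertex 11.000 11.000 12.000
    endloop
  endfacet
  facet normal 0.3788 0.6562 0.6526
    outer loop
      vertex 19.426 18.071 0.000
      vertex 12.910 21.833 0.000
      vertex 11.000 11.000 12.000
    endloop
  endfacet
  facet normal -0.1316 0.7462 0.6526
    outer loop
      vertex 12.910 21.833 0.000
      vertex 5.500 20.526 0.000
      vertex 11.000 11.000 12.000
    endloop
  endfacet
  facet normal -0.5804 0.4870 0.6526
    outer loop
      vertex 5.500 20.526 0.000
      vertex 0.663 14.762 0.000
      vertex 11.000 11.000 12.000
    endloop
  endfacet
  facet normal -0.7577 0.0000 0.6527
    outer loop
      vertex 0.663 14.762 0.000
      vertex 0.663 7.238 0.000
      vertex 11.000 11.000 12.000
    endloop
  endfacet
  facet normal -0.5804 -0.4870 0.6526
    outer loop
      vertex 0.663 7.238 0.000
      vertex 5.500 1.474 0.000
      vertex 11.000 11.000 12.000
    endloop
  endfacet
  facet normal -0.1316 -0.7462 0.6526
    outer loop
      vertex 5.500 1.474 0.000
      vertex 12.910 0.167 0.000
      vertex 11.000 11.000 12.000
    endloop
  endfacet
  facet normal 0.3788 -0.6562 0.6526
    outer loop
      vertex 12.910 0.167 0.000
      vertex 19.426 3.929 0.000
      vertex 11.000 11.000 12.000
    endloop
  endfacet
  facet normal 0.7120 -0.2592 0.6526
    outer loop
      vertex 19.426 3.929 0.000
      vertex 22.000 11.000 0.000
      vertex 11.000 11.000 12.000
    endloop
  endfacet
endsolid part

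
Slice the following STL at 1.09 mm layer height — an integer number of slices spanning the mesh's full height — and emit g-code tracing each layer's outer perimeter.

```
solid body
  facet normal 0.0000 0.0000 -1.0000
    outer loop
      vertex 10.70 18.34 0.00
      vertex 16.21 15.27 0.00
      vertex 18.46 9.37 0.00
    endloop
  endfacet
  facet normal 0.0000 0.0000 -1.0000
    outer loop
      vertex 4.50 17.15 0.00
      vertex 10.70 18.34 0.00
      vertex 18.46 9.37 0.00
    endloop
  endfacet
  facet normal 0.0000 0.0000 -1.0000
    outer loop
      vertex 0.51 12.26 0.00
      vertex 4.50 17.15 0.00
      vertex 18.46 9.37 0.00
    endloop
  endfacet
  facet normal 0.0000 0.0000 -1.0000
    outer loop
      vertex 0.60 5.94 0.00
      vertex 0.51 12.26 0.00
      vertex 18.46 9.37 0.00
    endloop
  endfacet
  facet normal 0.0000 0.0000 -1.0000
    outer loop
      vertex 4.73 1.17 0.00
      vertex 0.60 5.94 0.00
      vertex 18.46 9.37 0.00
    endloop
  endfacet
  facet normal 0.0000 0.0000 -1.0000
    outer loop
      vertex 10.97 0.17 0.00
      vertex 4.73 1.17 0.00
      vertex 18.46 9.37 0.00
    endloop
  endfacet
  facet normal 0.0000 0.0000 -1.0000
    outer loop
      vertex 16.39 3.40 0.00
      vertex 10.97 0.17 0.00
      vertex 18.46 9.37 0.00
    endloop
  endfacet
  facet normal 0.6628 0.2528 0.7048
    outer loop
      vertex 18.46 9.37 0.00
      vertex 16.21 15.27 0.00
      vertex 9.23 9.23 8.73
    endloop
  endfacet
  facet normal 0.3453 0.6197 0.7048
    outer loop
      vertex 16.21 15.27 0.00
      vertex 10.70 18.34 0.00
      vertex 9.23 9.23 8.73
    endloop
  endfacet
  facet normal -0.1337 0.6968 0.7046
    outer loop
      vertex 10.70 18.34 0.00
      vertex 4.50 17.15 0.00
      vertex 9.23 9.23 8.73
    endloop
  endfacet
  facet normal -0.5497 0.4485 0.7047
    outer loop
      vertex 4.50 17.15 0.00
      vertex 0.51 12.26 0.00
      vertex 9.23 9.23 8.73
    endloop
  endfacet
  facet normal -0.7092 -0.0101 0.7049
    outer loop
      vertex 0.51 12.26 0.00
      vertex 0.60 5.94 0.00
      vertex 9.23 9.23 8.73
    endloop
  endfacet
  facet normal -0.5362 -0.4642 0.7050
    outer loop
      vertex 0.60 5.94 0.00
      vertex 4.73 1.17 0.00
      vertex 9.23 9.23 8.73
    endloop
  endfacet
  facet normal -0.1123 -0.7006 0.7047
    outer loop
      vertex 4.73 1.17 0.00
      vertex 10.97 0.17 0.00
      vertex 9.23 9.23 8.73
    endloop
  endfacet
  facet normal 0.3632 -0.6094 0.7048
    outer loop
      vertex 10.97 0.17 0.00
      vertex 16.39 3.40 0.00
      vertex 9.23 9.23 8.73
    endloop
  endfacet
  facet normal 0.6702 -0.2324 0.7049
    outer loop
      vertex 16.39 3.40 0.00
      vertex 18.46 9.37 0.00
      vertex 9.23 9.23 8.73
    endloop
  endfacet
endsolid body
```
; perimeter-only toolpath
G21 ; units = mm
G90 ; absolute positioning
G28 ; home
; layer 1
G0 Z1.09
G0 X17.31 Y9.35
G1 X15.34 Y14.52
G1 X10.52 Y17.20
G1 X5.09 Y16.16
G1 X1.60 Y11.88
G1 X1.68 Y6.35
G1 X5.29 Y2.18
G1 X10.75 Y1.30
G1 X15.50 Y4.13
G1 X17.31 Y9.35
; layer 2
G0 Z2.18
G0 X16.15 Y9.34
G1 X14.46 Y13.76
G1 X10.33 Y16.06
G1 X5.68 Y15.17
G1 X2.69 Y11.50
G1 X2.76 Y6.76
G1 X5.86 Y3.19
G1 X10.54 Y2.44
G1 X14.60 Y4.86
G1 X16.15 Y9.34
; layer 3
G0 Z3.27
G0 X15.00 Y9.32
G1 X13.59 Y13.00
G1 X10.15 Y14.92
G1 X6.27 Y14.18
G1 X3.78 Y11.12
G1 X3.84 Y7.17
G1 X6.42 Y4.19
G1 X10.32 Y3.57
G1 X13.71 Y5.59
G1 X15.00 Y9.32
; layer 4
G0 Z4.37
G0 X13.85 Y9.30
G1 X12.72 Y12.25
G1 X9.96 Y13.79
G1 X6.87 Y13.19
G1 X4.87 Y10.75
G1 X4.92 Y7.59
G1 X6.98 Y5.20
G1 X10.10 Y4.70
G1 X12.81 Y6.32
G1 X13.85 Y9.30
; layer 5
G0 Z5.46
G0 X12.69 Y9.28
G1 X11.85 Y11.50
G1 X9.78 Y12.65
G1 X7.46 Y12.20
G1 X5.96 Y10.37
G1 X5.99 Y8.00
G1 X7.54 Y6.21
G1 X9.88 Y5.83
G1 X11.92 Y7.04
G1 X12.69 Y9.28
; layer 6
G0 Z6.55
G0 X11.54 Y9.27
G1 X10.98 Y10.74
G1 X9.60 Y11.51
G1 X8.05 Y11.21
G1 X7.05 Y9.99
G1 X7.07 Y8.41
G1 X8.11 Y7.21
G1 X9.67 Y6.97
G1 X11.02 Y7.77
G1 X11.54 Y9.27
; layer 7
G0 Z7.64
G0 X10.38 Y9.25
G1 X10.10 Y9.98
G1 X9.41 Y10.37
G1 X8.64 Y10.22
G1 X8.14 Y9.61
G1 X8.15 Y8.82
G1 X8.67 Y8.22
G1 X9.45 Y8.10
G1 X10.12 Y8.50
G1 X10.38 Y9.25
M2 ; end

The solid is a regular 9-sided pyramid, base circumscribed radius ≈ 9.23 mm, apex at z ≈ 8.73 mm. Slicing at Δz = 1.09 mm — 8 equal slices spanning the solid's height, so layer i sits at z = i·h/8 — gives 7 non-empty perimeters. Each is a 9-segment closed polygon; G0 lifts to the layer z and rapids to the start vertex, then G1 traces the edges. The cross-section shrinks linearly with z (the slice at the apex is degenerate and omitted).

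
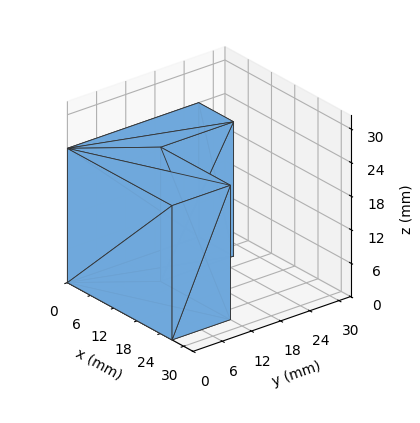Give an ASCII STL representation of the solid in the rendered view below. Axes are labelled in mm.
Reading the render: the shape is an L-shaped prism: outer 27 × 27 mm, arm thicknesses ≈ 12 mm (horizontal) and 9 mm (vertical), extruded 24 mm in z (dimensions read to the nearest mm from the axis ticks). For the STL, each face is triangulated and given an outward normal.

solid part
  facet normal 0.0000 0.0000 -1.0000
    outer loop
      vertex 27.00 12.00 0.00
      vertex 27.00 0.00 0.00
      vertex 0.00 0.00 0.00
    endloop
  endfacet
  facet normal 0.0000 0.0000 -1.0000
    outer loop
      vertex 9.00 12.00 0.00
      vertex 27.00 12.00 0.00
      vertex 0.00 0.00 0.00
    endloop
  endfacet
  facet normal 0.0000 0.0000 -1.0000
    outer loop
      vertex 9.00 27.00 0.00
      vertex 9.00 12.00 0.00
      vertex 0.00 0.00 0.00
    endloop
  endfacet
  facet normal 0.0000 0.0000 -1.0000
    outer loop
      vertex 0.00 27.00 0.00
      vertex 9.00 27.00 0.00
      vertex 0.00 0.00 0.00
    endloop
  endfacet
  facet normal 0.0000 0.0000 1.0000
    outer loop
      vertex 0.00 0.00 24.00
      vertex 27.00 0.00 24.00
      vertex 27.00 12.00 24.00
    endloop
  endfacet
  facet normal 0.0000 0.0000 1.0000
    outer loop
      vertex 0.00 0.00 24.00
      vertex 27.00 12.00 24.00
      vertex 9.00 12.00 24.00
    endloop
  endfacet
  facet normal 0.0000 0.0000 1.0000
    outer loop
      vertex 0.00 0.00 24.00
      vertex 9.00 12.00 24.00
      vertex 9.00 27.00 24.00
    endloop
  endfacet
  facet normal 0.0000 0.0000 1.0000
    outer loop
      vertex 0.00 0.00 24.00
      vertex 9.00 27.00 24.00
      vertex 0.00 27.00 24.00
    endloop
  endfacet
  facet normal 0.0000 -1.0000 0.0000
    outer loop
      vertex 0.00 0.00 0.00
      vertex 27.00 0.00 0.00
      vertex 27.00 0.00 24.00
    endloop
  endfacet
  facet normal 0.0000 -1.0000 0.0000
    outer loop
      vertex 0.00 0.00 0.00
      vertex 27.00 0.00 24.00
      vertex 0.00 0.00 24.00
    endloop
  endfacet
  facet normal 1.0000 0.0000 0.0000
    outer loop
      vertex 27.00 0.00 0.00
      vertex 27.00 12.00 0.00
      vertex 27.00 12.00 24.00
    endloop
  endfacet
  facet normal 1.0000 0.0000 0.0000
    outer loop
      vertex 27.00 0.00 0.00
      vertex 27.00 12.00 24.00
      vertex 27.00 0.00 24.00
    endloop
  endfacet
  facet normal 0.0000 1.0000 0.0000
    outer loop
      vertex 27.00 12.00 0.00
      vertex 9.00 12.00 0.00
      vertex 9.00 12.00 24.00
    endloop
  endfacet
  facet normal 0.0000 1.0000 0.0000
    outer loop
      vertex 27.00 12.00 0.00
      vertex 9.00 12.00 24.00
      vertex 27.00 12.00 24.00
    endloop
  endfacet
  facet normal 1.0000 0.0000 0.0000
    outer loop
      vertex 9.00 12.00 0.00
      vertex 9.00 27.00 0.00
      vertex 9.00 27.00 24.00
    endloop
  endfacet
  facet normal 1.0000 0.0000 0.0000
    outer loop
      vertex 9.00 12.00 0.00
      vertex 9.00 27.00 24.00
      vertex 9.00 12.00 24.00
    endloop
  endfacet
  facet normal 0.0000 1.0000 0.0000
    outer loop
      vertex 9.00 27.00 0.00
      vertex 0.00 27.00 0.00
      vertex 0.00 27.00 24.00
    endloop
  endfacet
  facet normal 0.0000 1.0000 0.0000
    outer loop
      vertex 9.00 27.00 0.00
      vertex 0.00 27.00 24.00
      vertex 9.00 27.00 24.00
    endloop
  endfacet
  facet normal -1.0000 0.0000 0.0000
    outer loop
      vertex 0.00 27.00 0.00
      vertex 0.00 0.00 0.00
      vertex 0.00 0.00 24.00
    endloop
  endfacet
  facet normal -1.0000 0.0000 0.0000
    outer loop
      vertex 0.00 27.00 0.00
      vertex 0.00 0.00 24.00
      vertex 0.00 27.00 24.00
    endloop
  endfacet
endsolid part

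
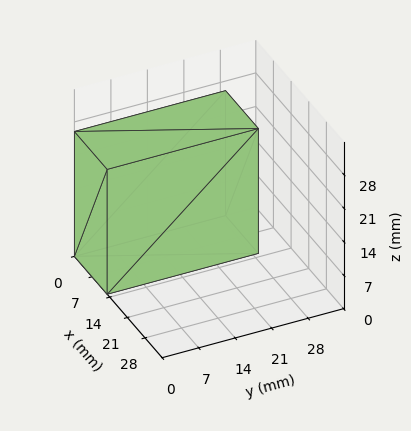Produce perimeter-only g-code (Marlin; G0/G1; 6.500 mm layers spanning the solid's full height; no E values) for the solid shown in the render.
Reading the render: the shape is a rectangular box, roughly 13 × 29 mm footprint and 26 mm tall (dimensions read to the nearest mm from the axis ticks). For the g-code, the solid's height is divided into equal slices at the stated Δz and each level perimeter traced with G1 moves after a G0 lift.

; perimeter-only toolpath
G21 ; units = mm
G90 ; absolute positioning
G28 ; home
; layer 1
G0 Z6.500
G0 X0.000 Y0.000
G1 X13.000 Y0.000
G1 X13.000 Y29.000
G1 X0.000 Y29.000
G1 X0.000 Y0.000
; layer 2
G0 Z13.000
G0 X0.000 Y0.000
G1 X13.000 Y0.000
G1 X13.000 Y29.000
G1 X0.000 Y29.000
G1 X0.000 Y0.000
; layer 3
G0 Z19.500
G0 X0.000 Y0.000
G1 X13.000 Y0.000
G1 X13.000 Y29.000
G1 X0.000 Y29.000
G1 X0.000 Y0.000
; layer 4
G0 Z26.000
G0 X0.000 Y0.000
G1 X13.000 Y0.000
G1 X13.000 Y29.000
G1 X0.000 Y29.000
G1 X0.000 Y0.000
M2 ; end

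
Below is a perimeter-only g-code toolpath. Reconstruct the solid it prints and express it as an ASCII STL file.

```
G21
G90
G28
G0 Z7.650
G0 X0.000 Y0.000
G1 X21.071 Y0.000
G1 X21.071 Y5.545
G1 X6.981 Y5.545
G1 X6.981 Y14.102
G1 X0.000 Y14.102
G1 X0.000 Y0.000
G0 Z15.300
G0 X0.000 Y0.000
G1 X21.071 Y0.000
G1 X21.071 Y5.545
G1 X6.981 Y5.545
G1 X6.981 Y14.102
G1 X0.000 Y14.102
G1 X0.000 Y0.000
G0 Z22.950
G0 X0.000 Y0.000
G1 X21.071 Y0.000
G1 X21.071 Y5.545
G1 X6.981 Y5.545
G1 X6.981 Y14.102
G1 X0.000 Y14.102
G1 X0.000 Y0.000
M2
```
solid part
  facet normal 0.0000 0.0000 -1.0000
    outer loop
      vertex 21.071 5.545 0.000
      vertex 21.071 0.000 0.000
      vertex 0.000 0.000 0.000
    endloop
  endfacet
  facet normal 0.0000 0.0000 -1.0000
    outer loop
      vertex 6.981 5.545 0.000
      vertex 21.071 5.545 0.000
      vertex 0.000 0.000 0.000
    endloop
  endfacet
  facet normal 0.0000 0.0000 -1.0000
    outer loop
      vertex 6.981 14.102 0.000
      vertex 6.981 5.545 0.000
      vertex 0.000 0.000 0.000
    endloop
  endfacet
  facet normal 0.0000 0.0000 -1.0000
    outer loop
      vertex 0.000 14.102 0.000
      vertex 6.981 14.102 0.000
      vertex 0.000 0.000 0.000
    endloop
  endfacet
  facet normal 0.0000 0.0000 1.0000
    outer loop
      vertex 0.000 0.000 22.950
      vertex 21.071 0.000 22.950
      vertex 21.071 5.545 22.950
    endloop
  endfacet
  facet normal 0.0000 0.0000 1.0000
    outer loop
      vertex 0.000 0.000 22.950
      vertex 21.071 5.545 22.950
      vertex 6.981 5.545 22.950
    endloop
  endfacet
  facet normal 0.0000 0.0000 1.0000
    outer loop
      vertex 0.000 0.000 22.950
      vertex 6.981 5.545 22.950
      vertex 6.981 14.102 22.950
    endloop
  endfacet
  facet normal 0.0000 0.0000 1.0000
    outer loop
      vertex 0.000 0.000 22.950
      vertex 6.981 14.102 22.950
      vertex 0.000 14.102 22.950
    endloop
  endfacet
  facet normal 0.0000 -1.0000 0.0000
    outer loop
      vertex 0.000 0.000 0.000
      vertex 21.071 0.000 0.000
      vertex 21.071 0.000 22.950
    endloop
  endfacet
  facet normal 0.0000 -1.0000 0.0000
    outer loop
      vertex 0.000 0.000 0.000
      vertex 21.071 0.000 22.950
      vertex 0.000 0.000 22.950
    endloop
  endfacet
  facet normal 1.0000 0.0000 0.0000
    outer loop
      vertex 21.071 0.000 0.000
      vertex 21.071 5.545 0.000
      vertex 21.071 5.545 22.950
    endloop
  endfacet
  facet normal 1.0000 0.0000 0.0000
    outer loop
      vertex 21.071 0.000 0.000
      vertex 21.071 5.545 22.950
      vertex 21.071 0.000 22.950
    endloop
  endfacet
  facet normal 0.0000 1.0000 0.0000
    outer loop
      vertex 21.071 5.545 0.000
      vertex 6.981 5.545 0.000
      vertex 6.981 5.545 22.950
    endloop
  endfacet
  facet normal 0.0000 1.0000 0.0000
    outer loop
      vertex 21.071 5.545 0.000
      vertex 6.981 5.545 22.950
      vertex 21.071 5.545 22.950
    endloop
  endfacet
  facet normal 1.0000 0.0000 0.0000
    outer loop
      vertex 6.981 5.545 0.000
      vertex 6.981 14.102 0.000
      vertex 6.981 14.102 22.950
    endloop
  endfacet
  facet normal 1.0000 0.0000 0.0000
    outer loop
      vertex 6.981 5.545 0.000
      vertex 6.981 14.102 22.950
      vertex 6.981 5.545 22.950
    endloop
  endfacet
  facet normal 0.0000 1.0000 0.0000
    outer loop
      vertex 6.981 14.102 0.000
      vertex 0.000 14.102 0.000
      vertex 0.000 14.102 22.950
    endloop
  endfacet
  facet normal 0.0000 1.0000 0.0000
    outer loop
      vertex 6.981 14.102 0.000
      vertex 0.000 14.102 22.950
      vertex 6.981 14.102 22.950
    endloop
  endfacet
  facet normal -1.0000 0.0000 0.0000
    outer loop
      vertex 0.000 14.102 0.000
      vertex 0.000 0.000 0.000
      vertex 0.000 0.000 22.950
    endloop
  endfacet
  facet normal -1.0000 0.0000 0.0000
    outer loop
      vertex 0.000 14.102 0.000
      vertex 0.000 0.000 22.950
      vertex 0.000 14.102 22.950
    endloop
  endfacet
endsolid part

The G0 Z moves step by Δz≈7.650 mm. Every layer's G1 loop is the same polygon, so the solid is a straight extrusion of it from z=0 to z≈22.9. Closing with flat bottom and top caps and triangulating gives 20 facets — an L-shaped prism: outer 21.1 × 14.1 mm, arm thicknesses ≈ 5.54 mm (horizontal) and 6.98 mm (vertical), extruded 22.9 mm in z.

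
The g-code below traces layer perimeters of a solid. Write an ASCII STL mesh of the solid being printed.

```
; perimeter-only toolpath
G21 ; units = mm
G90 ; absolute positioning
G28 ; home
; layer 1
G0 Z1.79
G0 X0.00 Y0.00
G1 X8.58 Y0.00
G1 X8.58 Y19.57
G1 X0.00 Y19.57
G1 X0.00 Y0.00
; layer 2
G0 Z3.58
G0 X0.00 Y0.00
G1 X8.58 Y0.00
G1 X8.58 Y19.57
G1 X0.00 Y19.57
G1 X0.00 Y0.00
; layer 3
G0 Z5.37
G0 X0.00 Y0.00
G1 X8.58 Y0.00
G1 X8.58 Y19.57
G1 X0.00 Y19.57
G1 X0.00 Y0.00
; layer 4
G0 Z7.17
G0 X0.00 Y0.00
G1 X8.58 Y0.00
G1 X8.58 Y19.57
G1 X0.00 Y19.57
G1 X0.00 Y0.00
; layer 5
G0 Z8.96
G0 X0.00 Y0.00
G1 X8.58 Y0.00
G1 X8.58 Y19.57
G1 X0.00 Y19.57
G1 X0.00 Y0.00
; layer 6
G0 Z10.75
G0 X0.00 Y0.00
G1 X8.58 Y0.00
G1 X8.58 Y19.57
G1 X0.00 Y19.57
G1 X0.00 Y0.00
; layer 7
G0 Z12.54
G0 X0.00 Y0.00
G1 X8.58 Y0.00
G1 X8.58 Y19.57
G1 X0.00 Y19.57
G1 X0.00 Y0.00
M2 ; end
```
solid part
  facet normal 0.0000 0.0000 -1.0000
    outer loop
      vertex 8.58 19.57 0.00
      vertex 8.58 0.00 0.00
      vertex 0.00 0.00 0.00
    endloop
  endfacet
  facet normal 0.0000 0.0000 -1.0000
    outer loop
      vertex 0.00 19.57 0.00
      vertex 8.58 19.57 0.00
      vertex 0.00 0.00 0.00
    endloop
  endfacet
  facet normal 0.0000 0.0000 1.0000
    outer loop
      vertex 0.00 0.00 12.54
      vertex 8.58 0.00 12.54
      vertex 8.58 19.57 12.54
    endloop
  endfacet
  facet normal 0.0000 0.0000 1.0000
    outer loop
      vertex 0.00 0.00 12.54
      vertex 8.58 19.57 12.54
      vertex 0.00 19.57 12.54
    endloop
  endfacet
  facet normal 0.0000 -1.0000 0.0000
    outer loop
      vertex 0.00 0.00 0.00
      vertex 8.58 0.00 0.00
      vertex 8.58 0.00 12.54
    endloop
  endfacet
  facet normal 0.0000 -1.0000 0.0000
    outer loop
      vertex 0.00 0.00 0.00
      vertex 8.58 0.00 12.54
      vertex 0.00 0.00 12.54
    endloop
  endfacet
  facet normal 0.0000 1.0000 0.0000
    outer loop
      vertex 8.58 19.57 12.54
      vertex 8.58 19.57 0.00
      vertex 0.00 19.57 0.00
    endloop
  endfacet
  facet normal 0.0000 1.0000 0.0000
    outer loop
      vertex 0.00 19.57 12.54
      vertex 8.58 19.57 12.54
      vertex 0.00 19.57 0.00
    endloop
  endfacet
  facet normal -1.0000 0.0000 0.0000
    outer loop
      vertex 0.00 19.57 12.54
      vertex 0.00 19.57 0.00
      vertex 0.00 0.00 0.00
    endloop
  endfacet
  facet normal -1.0000 0.0000 0.0000
    outer loop
      vertex 0.00 0.00 12.54
      vertex 0.00 19.57 12.54
      vertex 0.00 0.00 0.00
    endloop
  endfacet
  facet normal 1.0000 0.0000 0.0000
    outer loop
      vertex 8.58 0.00 0.00
      vertex 8.58 19.57 0.00
      vertex 8.58 19.57 12.54
    endloop
  endfacet
  facet normal 1.0000 0.0000 0.0000
    outer loop
      vertex 8.58 0.00 0.00
      vertex 8.58 19.57 12.54
      vertex 8.58 0.00 12.54
    endloop
  endfacet
endsolid part

The G0 Z moves step by Δz≈1.79 mm. Every layer's G1 loop is the same polygon, so the solid is a straight extrusion of it from z=0 to z≈12.5. Closing with flat bottom and top caps and triangulating gives 12 facets — a rectangular box, roughly 8.58 × 19.6 mm footprint and 12.5 mm tall.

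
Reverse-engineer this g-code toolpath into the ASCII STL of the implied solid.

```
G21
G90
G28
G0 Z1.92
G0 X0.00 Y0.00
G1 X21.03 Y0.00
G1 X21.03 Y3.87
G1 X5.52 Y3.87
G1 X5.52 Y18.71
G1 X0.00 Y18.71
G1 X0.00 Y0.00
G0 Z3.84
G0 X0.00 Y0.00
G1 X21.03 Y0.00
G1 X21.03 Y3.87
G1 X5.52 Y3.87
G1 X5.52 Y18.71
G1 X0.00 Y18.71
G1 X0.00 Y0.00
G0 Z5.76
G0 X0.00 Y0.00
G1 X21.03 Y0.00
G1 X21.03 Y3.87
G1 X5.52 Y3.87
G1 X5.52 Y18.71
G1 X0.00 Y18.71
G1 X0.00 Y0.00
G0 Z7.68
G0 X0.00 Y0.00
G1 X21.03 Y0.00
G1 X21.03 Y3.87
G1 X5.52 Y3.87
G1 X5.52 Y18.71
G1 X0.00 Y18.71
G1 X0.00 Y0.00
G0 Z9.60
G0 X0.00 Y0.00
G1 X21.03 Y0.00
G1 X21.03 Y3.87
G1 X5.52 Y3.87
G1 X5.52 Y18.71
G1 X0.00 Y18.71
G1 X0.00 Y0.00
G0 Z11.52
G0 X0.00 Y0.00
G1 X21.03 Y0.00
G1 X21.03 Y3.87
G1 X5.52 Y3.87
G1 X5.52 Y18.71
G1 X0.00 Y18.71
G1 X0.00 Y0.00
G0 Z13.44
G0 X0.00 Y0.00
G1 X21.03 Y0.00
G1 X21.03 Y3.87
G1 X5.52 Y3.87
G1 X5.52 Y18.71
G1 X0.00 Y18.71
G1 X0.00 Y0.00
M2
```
solid part
  facet normal 0.0000 0.0000 -1.0000
    outer loop
      vertex 21.03 3.87 0.00
      vertex 21.03 0.00 0.00
      vertex 0.00 0.00 0.00
    endloop
  endfacet
  facet normal 0.0000 0.0000 -1.0000
    outer loop
      vertex 5.52 3.87 0.00
      vertex 21.03 3.87 0.00
      vertex 0.00 0.00 0.00
    endloop
  endfacet
  facet normal 0.0000 0.0000 -1.0000
    outer loop
      vertex 5.52 18.71 0.00
      vertex 5.52 3.87 0.00
      vertex 0.00 0.00 0.00
    endloop
  endfacet
  facet normal 0.0000 0.0000 -1.0000
    outer loop
      vertex 0.00 18.71 0.00
      vertex 5.52 18.71 0.00
      vertex 0.00 0.00 0.00
    endloop
  endfacet
  facet normal 0.0000 0.0000 1.0000
    outer loop
      vertex 0.00 0.00 13.44
      vertex 21.03 0.00 13.44
      vertex 21.03 3.87 13.44
    endloop
  endfacet
  facet normal 0.0000 0.0000 1.0000
    outer loop
      vertex 0.00 0.00 13.44
      vertex 21.03 3.87 13.44
      vertex 5.52 3.87 13.44
    endloop
  endfacet
  facet normal 0.0000 0.0000 1.0000
    outer loop
      vertex 0.00 0.00 13.44
      vertex 5.52 3.87 13.44
      vertex 5.52 18.71 13.44
    endloop
  endfacet
  facet normal 0.0000 0.0000 1.0000
    outer loop
      vertex 0.00 0.00 13.44
      vertex 5.52 18.71 13.44
      vertex 0.00 18.71 13.44
    endloop
  endfacet
  facet normal 0.0000 -1.0000 0.0000
    outer loop
      vertex 0.00 0.00 0.00
      vertex 21.03 0.00 0.00
      vertex 21.03 0.00 13.44
    endloop
  endfacet
  facet normal 0.0000 -1.0000 0.0000
    outer loop
      vertex 0.00 0.00 0.00
      vertex 21.03 0.00 13.44
      vertex 0.00 0.00 13.44
    endloop
  endfacet
  facet normal 1.0000 0.0000 0.0000
    outer loop
      vertex 21.03 0.00 0.00
      vertex 21.03 3.87 0.00
      vertex 21.03 3.87 13.44
    endloop
  endfacet
  facet normal 1.0000 0.0000 0.0000
    outer loop
      vertex 21.03 0.00 0.00
      vertex 21.03 3.87 13.44
      vertex 21.03 0.00 13.44
    endloop
  endfacet
  facet normal 0.0000 1.0000 0.0000
    outer loop
      vertex 21.03 3.87 0.00
      vertex 5.52 3.87 0.00
      vertex 5.52 3.87 13.44
    endloop
  endfacet
  facet normal 0.0000 1.0000 0.0000
    outer loop
      vertex 21.03 3.87 0.00
      vertex 5.52 3.87 13.44
      vertex 21.03 3.87 13.44
    endloop
  endfacet
  facet normal 1.0000 0.0000 0.0000
    outer loop
      vertex 5.52 3.87 0.00
      vertex 5.52 18.71 0.00
      vertex 5.52 18.71 13.44
    endloop
  endfacet
  facet normal 1.0000 0.0000 0.0000
    outer loop
      vertex 5.52 3.87 0.00
      vertex 5.52 18.71 13.44
      vertex 5.52 3.87 13.44
    endloop
  endfacet
  facet normal 0.0000 1.0000 0.0000
    outer loop
      vertex 5.52 18.71 0.00
      vertex 0.00 18.71 0.00
      vertex 0.00 18.71 13.44
    endloop
  endfacet
  facet normal 0.0000 1.0000 0.0000
    outer loop
      vertex 5.52 18.71 0.00
      vertex 0.00 18.71 13.44
      vertex 5.52 18.71 13.44
    endloop
  endfacet
  facet normal -1.0000 0.0000 0.0000
    outer loop
      vertex 0.00 18.71 0.00
      vertex 0.00 0.00 0.00
      vertex 0.00 0.00 13.44
    endloop
  endfacet
  facet normal -1.0000 0.0000 0.0000
    outer loop
      vertex 0.00 18.71 0.00
      vertex 0.00 0.00 13.44
      vertex 0.00 18.71 13.44
    endloop
  endfacet
endsolid part

The G0 Z moves step by Δz≈1.92 mm. Every layer's G1 loop is the same polygon, so the solid is a straight extrusion of it from z=0 to z≈13.4. Closing with flat bottom and top caps and triangulating gives 20 facets — an L-shaped prism: outer 21 × 18.7 mm, arm thicknesses ≈ 3.87 mm (horizontal) and 5.52 mm (vertical), extruded 13.4 mm in z.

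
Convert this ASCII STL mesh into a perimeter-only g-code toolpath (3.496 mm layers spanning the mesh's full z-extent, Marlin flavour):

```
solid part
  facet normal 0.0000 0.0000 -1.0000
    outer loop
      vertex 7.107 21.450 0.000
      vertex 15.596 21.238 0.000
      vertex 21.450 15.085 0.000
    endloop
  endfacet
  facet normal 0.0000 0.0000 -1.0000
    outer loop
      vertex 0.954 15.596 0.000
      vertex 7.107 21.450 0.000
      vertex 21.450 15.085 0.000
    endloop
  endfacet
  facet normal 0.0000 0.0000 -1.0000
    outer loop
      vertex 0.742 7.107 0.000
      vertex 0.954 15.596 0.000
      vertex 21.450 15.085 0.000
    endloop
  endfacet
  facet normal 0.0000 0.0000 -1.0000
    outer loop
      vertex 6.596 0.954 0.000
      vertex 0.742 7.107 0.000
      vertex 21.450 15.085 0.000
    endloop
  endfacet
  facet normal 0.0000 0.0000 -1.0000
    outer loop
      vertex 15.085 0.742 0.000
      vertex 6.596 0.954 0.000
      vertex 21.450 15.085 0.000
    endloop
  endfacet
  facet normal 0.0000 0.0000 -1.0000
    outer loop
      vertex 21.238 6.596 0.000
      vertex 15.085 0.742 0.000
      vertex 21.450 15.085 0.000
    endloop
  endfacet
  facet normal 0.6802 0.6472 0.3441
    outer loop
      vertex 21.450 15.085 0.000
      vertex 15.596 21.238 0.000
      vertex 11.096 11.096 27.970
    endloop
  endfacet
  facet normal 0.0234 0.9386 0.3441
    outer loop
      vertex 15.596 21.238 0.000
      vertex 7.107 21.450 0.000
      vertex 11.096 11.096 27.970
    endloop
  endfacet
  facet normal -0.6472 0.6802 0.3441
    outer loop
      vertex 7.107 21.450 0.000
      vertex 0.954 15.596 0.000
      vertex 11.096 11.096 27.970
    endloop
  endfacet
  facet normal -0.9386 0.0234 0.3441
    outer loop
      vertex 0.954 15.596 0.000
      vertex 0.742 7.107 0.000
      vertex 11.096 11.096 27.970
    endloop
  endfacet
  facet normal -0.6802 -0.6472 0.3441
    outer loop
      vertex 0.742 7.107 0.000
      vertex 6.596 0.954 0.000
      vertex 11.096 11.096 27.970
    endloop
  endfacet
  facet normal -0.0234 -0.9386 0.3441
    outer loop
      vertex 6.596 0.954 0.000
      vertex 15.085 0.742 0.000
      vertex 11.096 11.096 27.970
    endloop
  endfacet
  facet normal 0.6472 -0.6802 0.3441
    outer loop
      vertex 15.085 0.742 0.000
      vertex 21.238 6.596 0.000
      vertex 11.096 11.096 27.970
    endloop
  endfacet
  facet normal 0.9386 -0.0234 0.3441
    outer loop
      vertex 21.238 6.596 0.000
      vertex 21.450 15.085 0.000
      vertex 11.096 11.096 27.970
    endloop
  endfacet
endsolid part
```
; perimeter-only toolpath
G21 ; units = mm
G90 ; absolute positioning
G28 ; home
; layer 1
G0 Z3.496
G0 X20.156 Y14.586
G1 X15.034 Y19.970
G1 X7.606 Y20.156
G1 X2.222 Y15.034
G1 X2.036 Y7.606
G1 X7.159 Y2.222
G1 X14.586 Y2.036
G1 X19.970 Y7.159
G1 X20.156 Y14.586
; layer 2
G0 Z6.992
G0 X18.861 Y14.088
G1 X14.471 Y18.703
G1 X8.104 Y18.861
G1 X3.490 Y14.471
G1 X3.330 Y8.104
G1 X7.721 Y3.490
G1 X14.088 Y3.330
G1 X18.703 Y7.721
G1 X18.861 Y14.088
; layer 3
G0 Z10.489
G0 X17.567 Y13.589
G1 X13.909 Y17.435
G1 X8.603 Y17.567
G1 X4.757 Y13.909
G1 X4.625 Y8.603
G1 X8.284 Y4.757
G1 X13.589 Y4.625
G1 X17.435 Y8.284
G1 X17.567 Y13.589
; layer 4
G0 Z13.985
G0 X16.273 Y13.091
G1 X13.346 Y16.167
G1 X9.101 Y16.273
G1 X6.025 Y13.346
G1 X5.919 Y9.101
G1 X8.846 Y6.025
G1 X13.091 Y5.919
G1 X16.167 Y8.846
G1 X16.273 Y13.091
; layer 5
G0 Z17.481
G0 X14.979 Y12.592
G1 X12.784 Y14.899
G1 X9.600 Y14.979
G1 X7.293 Y12.784
G1 X7.213 Y9.600
G1 X9.409 Y7.293
G1 X12.592 Y7.213
G1 X14.899 Y9.409
G1 X14.979 Y12.592
; layer 6
G0 Z20.977
G0 X13.684 Y12.093
G1 X12.221 Y13.631
G1 X10.099 Y13.684
G1 X8.560 Y12.221
G1 X8.507 Y10.099
G1 X9.971 Y8.560
G1 X12.093 Y8.507
G1 X13.631 Y9.971
G1 X13.684 Y12.093
; layer 7
G0 Z24.474
G0 X12.390 Y11.595
G1 X11.659 Y12.364
G1 X10.597 Y12.390
G1 X9.828 Y11.659
G1 X9.802 Y10.597
G1 X10.534 Y9.828
G1 X11.595 Y9.802
G1 X12.364 Y10.534
G1 X12.390 Y11.595
M2 ; end

The solid is a regular 8-sided pyramid, base circumscribed radius ≈ 11.1 mm, apex at z ≈ 28 mm. Slicing at Δz = 3.496 mm — 8 equal slices spanning the solid's height, so layer i sits at z = i·h/8 — gives 7 non-empty perimeters. Each is a 8-segment closed polygon; G0 lifts to the layer z and rapids to the start vertex, then G1 traces the edges. The cross-section shrinks linearly with z (the slice at the apex is degenerate and omitted).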